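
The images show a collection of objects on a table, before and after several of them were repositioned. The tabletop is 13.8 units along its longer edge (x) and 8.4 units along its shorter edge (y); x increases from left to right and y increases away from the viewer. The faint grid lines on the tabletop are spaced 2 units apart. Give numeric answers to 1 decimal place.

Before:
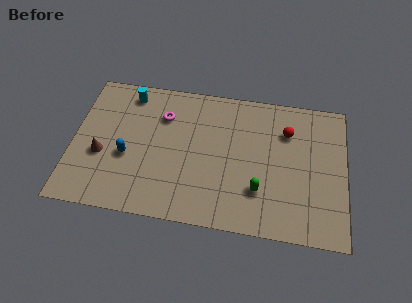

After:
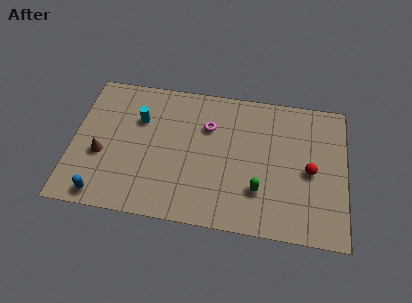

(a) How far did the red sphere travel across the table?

2.5

The red sphere was near (10.8, 6.1) before and (12.0, 3.9) after, so it travelled √(1.2² + 2.2²) ≈ 2.5 units.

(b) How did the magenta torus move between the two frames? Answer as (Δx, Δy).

(2.3, -0.3)

The magenta torus started near (4.5, 6.1) and ended near (6.8, 5.8).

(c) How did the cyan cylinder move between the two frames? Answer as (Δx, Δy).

(0.6, -1.5)

The cyan cylinder was at about (2.7, 7.2) and moved to about (3.3, 5.7).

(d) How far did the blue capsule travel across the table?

2.7

The blue capsule moved from about (2.8, 3.4) to (1.7, 0.9), a distance of √(1.1² + 2.5²) ≈ 2.7.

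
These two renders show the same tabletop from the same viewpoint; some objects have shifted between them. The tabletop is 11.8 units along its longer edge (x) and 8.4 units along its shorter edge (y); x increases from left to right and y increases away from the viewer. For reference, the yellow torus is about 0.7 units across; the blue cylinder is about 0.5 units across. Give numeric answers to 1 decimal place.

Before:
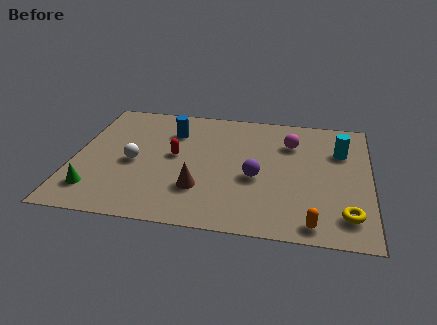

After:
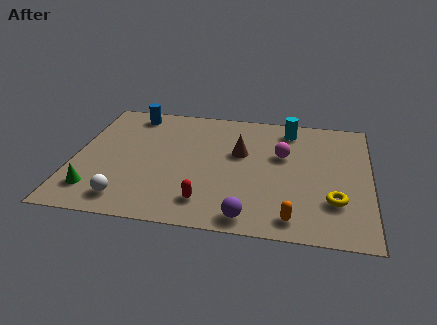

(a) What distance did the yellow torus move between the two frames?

0.9

The yellow torus moved from about (10.9, 1.6) to (10.4, 2.4), a distance of √(0.5² + 0.8²) ≈ 0.9.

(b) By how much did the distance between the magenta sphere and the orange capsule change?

-1.2

Before: roughly 5.3 units apart; after: 4.1. That's 1.2 units closer together.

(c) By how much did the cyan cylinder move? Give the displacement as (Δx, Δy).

(-2.1, 1.3)

The cyan cylinder started near (10.6, 5.8) and ended near (8.5, 7.1).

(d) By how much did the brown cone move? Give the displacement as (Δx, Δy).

(1.5, 2.7)

The brown cone was at about (5.1, 2.4) and moved to about (6.6, 5.1).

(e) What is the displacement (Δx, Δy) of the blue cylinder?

(-1.7, 1.1)

The blue cylinder was at about (3.8, 6.2) and moved to about (2.1, 7.3).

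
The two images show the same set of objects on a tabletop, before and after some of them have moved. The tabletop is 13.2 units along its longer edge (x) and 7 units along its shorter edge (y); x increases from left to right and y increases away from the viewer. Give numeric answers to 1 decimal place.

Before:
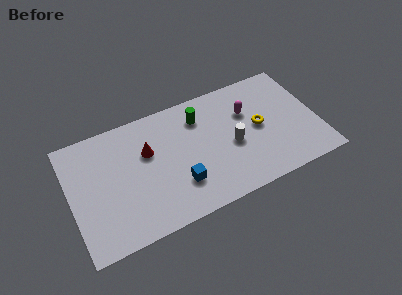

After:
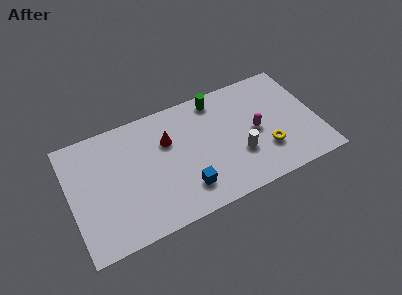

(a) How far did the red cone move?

1.1

The red cone moved from about (4.2, 4.5) to (5.3, 4.7), a distance of √(1.1² + 0.2²) ≈ 1.1.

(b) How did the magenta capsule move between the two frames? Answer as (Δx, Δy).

(0.3, -1.3)

The magenta capsule started near (9.6, 4.7) and ended near (9.9, 3.4).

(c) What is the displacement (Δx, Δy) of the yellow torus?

(0.2, -1.5)

The yellow torus started near (10.1, 3.6) and ended near (10.3, 2.1).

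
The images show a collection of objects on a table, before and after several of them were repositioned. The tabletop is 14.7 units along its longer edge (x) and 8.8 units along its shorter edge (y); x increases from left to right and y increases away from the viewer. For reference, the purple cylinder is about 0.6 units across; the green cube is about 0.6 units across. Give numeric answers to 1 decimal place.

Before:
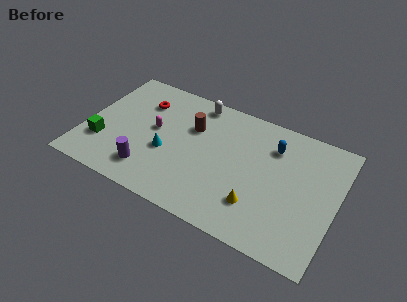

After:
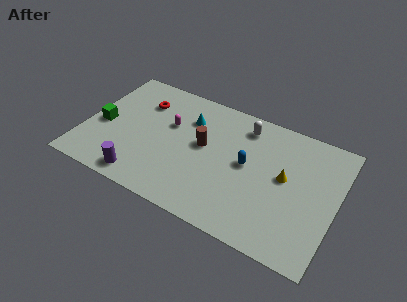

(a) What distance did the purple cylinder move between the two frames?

0.8

The purple cylinder was near (4.1, 1.8) before and (3.8, 1.1) after, so it travelled √(0.3² + 0.7²) ≈ 0.8 units.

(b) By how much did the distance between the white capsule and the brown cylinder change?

+1.3

They were about 1.9 units apart before and 3.2 after — 1.3 units further apart.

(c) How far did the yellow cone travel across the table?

2.8

From (10.4, 2.3) to (11.7, 4.8), the yellow cone covered √(1.3² + 2.5²) ≈ 2.8 units.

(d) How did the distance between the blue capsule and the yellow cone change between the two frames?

-2.1

The distance was about 4.3 in the first image and 2.2 in the second, so they moved 2.1 units closer together.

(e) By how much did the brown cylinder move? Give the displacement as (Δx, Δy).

(0.8, -1.0)

The brown cylinder was at about (6.1, 5.9) and moved to about (6.9, 4.9).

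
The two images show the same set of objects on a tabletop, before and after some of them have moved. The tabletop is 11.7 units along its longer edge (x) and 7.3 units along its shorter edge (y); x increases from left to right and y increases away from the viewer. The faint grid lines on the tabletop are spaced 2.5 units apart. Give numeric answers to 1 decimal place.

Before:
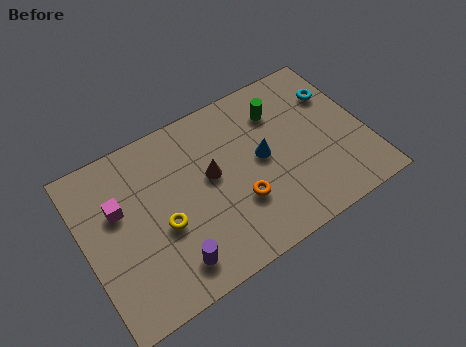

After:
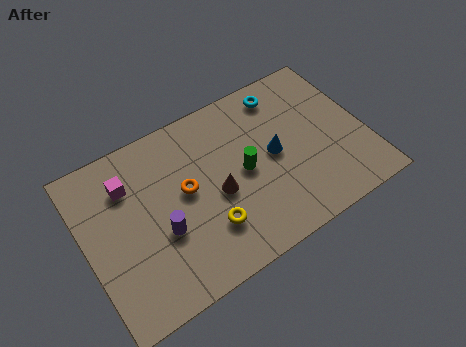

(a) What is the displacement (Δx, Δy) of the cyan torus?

(-2.1, 1.0)

From the two frames, the cyan torus sits at roughly (10.8, 5.2) before and (8.7, 6.2) after.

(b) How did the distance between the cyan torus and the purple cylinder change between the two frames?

-1.9

They were about 8.5 units apart before and 6.6 after — 1.9 units closer together.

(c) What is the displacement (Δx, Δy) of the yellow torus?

(1.7, -1.0)

From the two frames, the yellow torus sits at roughly (3.1, 3.0) before and (4.8, 2.0) after.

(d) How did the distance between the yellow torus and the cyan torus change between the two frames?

-2.3

The distance was about 8.0 in the first image and 5.7 in the second, so they moved 2.3 units closer together.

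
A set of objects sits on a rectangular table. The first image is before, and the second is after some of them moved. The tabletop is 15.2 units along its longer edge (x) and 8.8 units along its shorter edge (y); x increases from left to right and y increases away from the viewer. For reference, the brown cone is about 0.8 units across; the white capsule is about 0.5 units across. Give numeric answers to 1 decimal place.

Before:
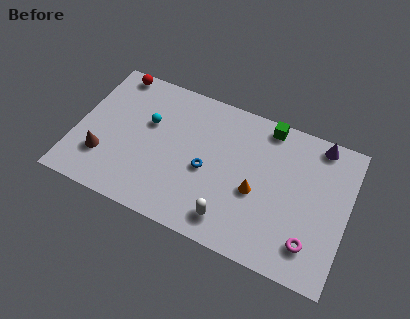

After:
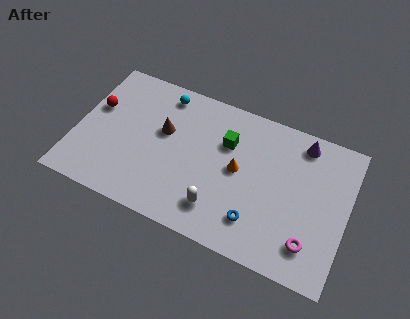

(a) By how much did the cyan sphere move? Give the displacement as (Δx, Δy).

(0.6, 2.1)

From the two frames, the cyan sphere sits at roughly (3.9, 5.5) before and (4.5, 7.6) after.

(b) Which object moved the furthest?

the brown cone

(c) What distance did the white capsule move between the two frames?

0.8

The white capsule was near (9.0, 1.5) before and (8.3, 1.9) after, so it travelled √(0.7² + 0.4²) ≈ 0.8 units.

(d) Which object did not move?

the magenta torus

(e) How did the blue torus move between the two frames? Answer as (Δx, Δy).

(3.0, -1.9)

The blue torus started near (7.4, 3.9) and ended near (10.4, 2.0).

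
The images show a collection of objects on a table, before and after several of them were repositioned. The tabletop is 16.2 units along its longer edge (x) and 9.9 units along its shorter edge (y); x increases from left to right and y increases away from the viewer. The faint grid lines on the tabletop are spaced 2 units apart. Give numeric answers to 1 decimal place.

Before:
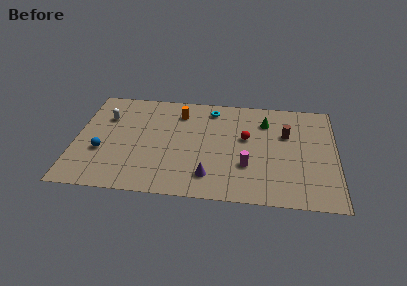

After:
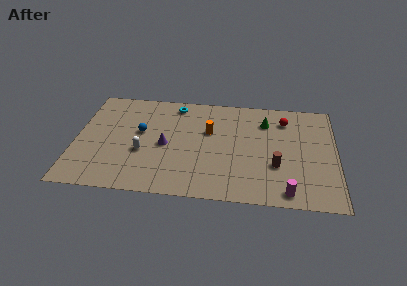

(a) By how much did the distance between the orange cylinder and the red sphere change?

+0.3

They were about 4.7 units apart before and 5.0 after — 0.3 units further apart.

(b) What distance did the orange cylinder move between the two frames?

2.5

From (6.4, 7.8) to (8.3, 6.2), the orange cylinder covered √(1.9² + 1.6²) ≈ 2.5 units.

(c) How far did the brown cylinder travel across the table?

3.1

From (13.1, 6.4) to (12.5, 3.4), the brown cylinder covered √(0.6² + 3.0²) ≈ 3.1 units.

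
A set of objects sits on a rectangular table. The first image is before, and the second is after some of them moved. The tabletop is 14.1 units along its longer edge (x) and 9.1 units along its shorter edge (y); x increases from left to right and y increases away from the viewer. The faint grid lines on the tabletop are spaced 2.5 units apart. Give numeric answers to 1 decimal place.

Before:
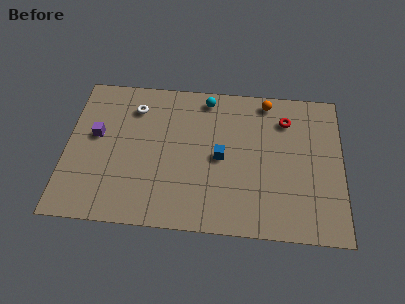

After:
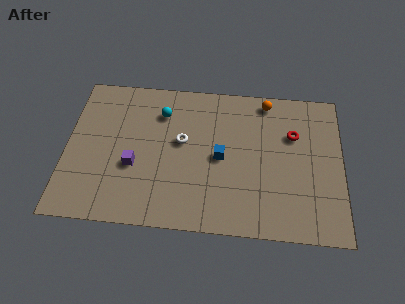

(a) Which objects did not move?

the blue cube and the orange sphere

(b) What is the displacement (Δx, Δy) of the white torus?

(2.5, -1.9)

The white torus started near (3.4, 7.1) and ended near (5.9, 5.2).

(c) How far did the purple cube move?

2.6

The purple cube was near (1.5, 5.2) before and (3.5, 3.5) after, so it travelled √(2.0² + 1.7²) ≈ 2.6 units.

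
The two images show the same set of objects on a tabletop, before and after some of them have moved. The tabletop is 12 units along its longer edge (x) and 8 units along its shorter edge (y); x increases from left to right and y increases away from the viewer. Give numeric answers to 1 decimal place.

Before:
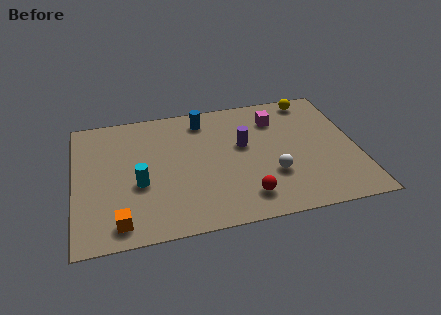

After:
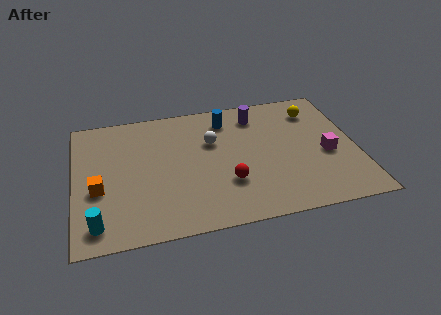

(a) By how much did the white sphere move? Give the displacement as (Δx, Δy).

(-2.4, 2.6)

The white sphere was at about (8.3, 2.6) and moved to about (5.9, 5.2).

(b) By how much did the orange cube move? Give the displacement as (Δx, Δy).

(-0.8, 2.1)

The orange cube was at about (1.8, 1.1) and moved to about (1.0, 3.2).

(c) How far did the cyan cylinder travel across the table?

2.7

From (2.7, 3.2) to (0.9, 1.2), the cyan cylinder covered √(1.8² + 2.0²) ≈ 2.7 units.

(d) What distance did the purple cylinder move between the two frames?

1.9

The purple cylinder moved from about (7.2, 4.7) to (7.9, 6.5), a distance of √(0.7² + 1.8²) ≈ 1.9.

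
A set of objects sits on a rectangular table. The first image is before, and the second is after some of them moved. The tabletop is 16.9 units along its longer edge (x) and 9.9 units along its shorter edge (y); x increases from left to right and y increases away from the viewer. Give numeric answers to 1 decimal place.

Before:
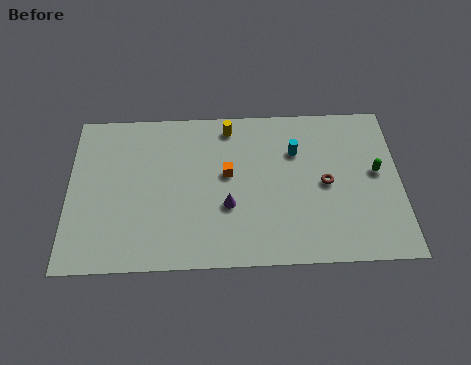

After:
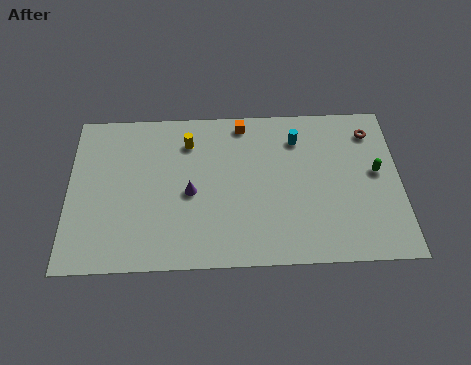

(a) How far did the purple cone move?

2.1

The purple cone moved from about (8.1, 3.6) to (6.2, 4.5), a distance of √(1.9² + 0.9²) ≈ 2.1.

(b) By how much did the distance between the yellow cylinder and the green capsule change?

+1.7

Before: roughly 8.2 units apart; after: 9.9. That's 1.7 units further apart.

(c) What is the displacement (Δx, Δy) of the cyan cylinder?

(0.1, 0.8)

From the two frames, the cyan cylinder sits at roughly (11.6, 6.9) before and (11.7, 7.7) after.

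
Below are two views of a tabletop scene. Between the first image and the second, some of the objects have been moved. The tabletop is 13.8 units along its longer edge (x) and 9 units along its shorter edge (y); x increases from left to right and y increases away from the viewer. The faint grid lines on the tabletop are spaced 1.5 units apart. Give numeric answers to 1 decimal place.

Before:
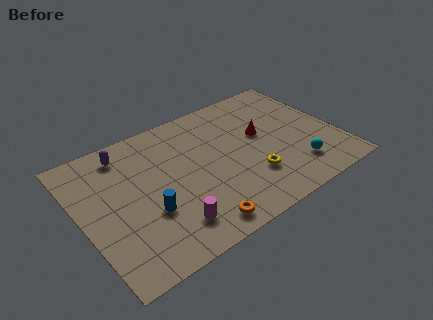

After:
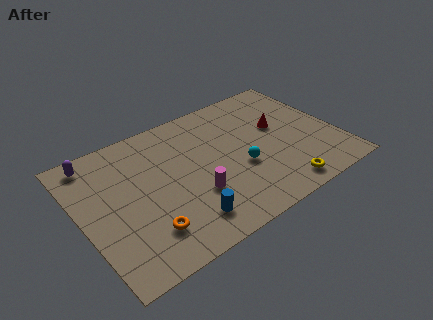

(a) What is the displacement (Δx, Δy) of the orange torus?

(-2.5, 1.0)

The orange torus started near (5.5, 1.1) and ended near (3.0, 2.1).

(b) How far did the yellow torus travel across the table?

2.0

The yellow torus moved from about (8.8, 2.6) to (10.1, 1.1), a distance of √(1.3² + 1.5²) ≈ 2.0.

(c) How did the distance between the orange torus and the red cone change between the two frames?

+2.5

They were about 6.0 units apart before and 8.5 after — 2.5 units further apart.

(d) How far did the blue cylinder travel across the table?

2.3

The blue cylinder was near (3.3, 3.2) before and (5.0, 1.7) after, so it travelled √(1.7² + 1.5²) ≈ 2.3 units.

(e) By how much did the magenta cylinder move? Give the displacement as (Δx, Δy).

(1.6, 1.2)

From the two frames, the magenta cylinder sits at roughly (4.2, 1.8) before and (5.8, 3.0) after.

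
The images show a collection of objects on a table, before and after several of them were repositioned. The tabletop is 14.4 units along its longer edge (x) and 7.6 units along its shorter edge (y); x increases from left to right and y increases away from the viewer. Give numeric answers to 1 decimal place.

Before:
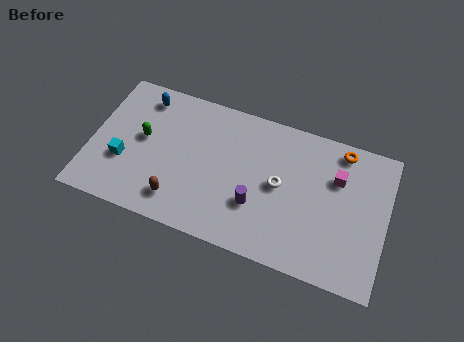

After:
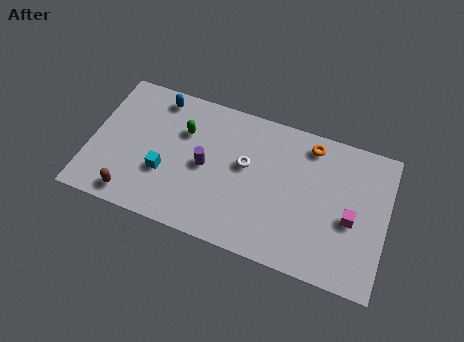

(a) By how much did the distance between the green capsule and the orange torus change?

-3.6

They were about 9.8 units apart before and 6.2 after — 3.6 units closer together.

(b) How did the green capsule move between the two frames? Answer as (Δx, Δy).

(1.9, 1.0)

From the two frames, the green capsule sits at roughly (2.5, 4.2) before and (4.4, 5.2) after.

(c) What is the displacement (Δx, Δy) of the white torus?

(-1.7, 0.5)

The white torus was at about (9.2, 3.9) and moved to about (7.5, 4.4).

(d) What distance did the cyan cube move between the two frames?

2.0

The cyan cube was near (1.7, 2.7) before and (3.7, 2.7) after, so it travelled √(2.0² + 0.0²) ≈ 2.0 units.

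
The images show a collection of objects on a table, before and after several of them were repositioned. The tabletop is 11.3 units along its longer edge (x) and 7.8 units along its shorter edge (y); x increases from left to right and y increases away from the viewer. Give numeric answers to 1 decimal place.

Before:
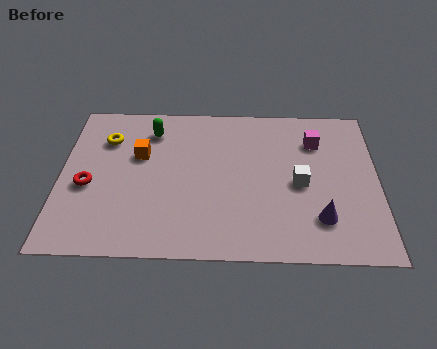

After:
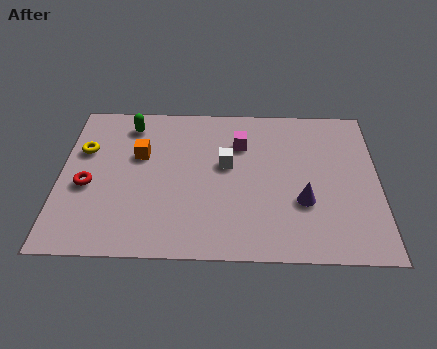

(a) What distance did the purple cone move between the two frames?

1.0

The purple cone moved from about (9.2, 1.9) to (8.6, 2.7), a distance of √(0.6² + 0.8²) ≈ 1.0.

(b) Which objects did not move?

the orange cube and the red torus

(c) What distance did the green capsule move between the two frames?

0.9

The green capsule was near (3.2, 6.2) before and (2.4, 6.5) after, so it travelled √(0.8² + 0.3²) ≈ 0.9 units.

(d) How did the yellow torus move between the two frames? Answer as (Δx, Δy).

(-0.8, -0.6)

The yellow torus was at about (1.6, 5.7) and moved to about (0.8, 5.1).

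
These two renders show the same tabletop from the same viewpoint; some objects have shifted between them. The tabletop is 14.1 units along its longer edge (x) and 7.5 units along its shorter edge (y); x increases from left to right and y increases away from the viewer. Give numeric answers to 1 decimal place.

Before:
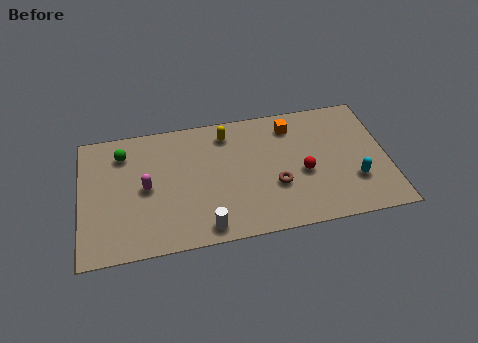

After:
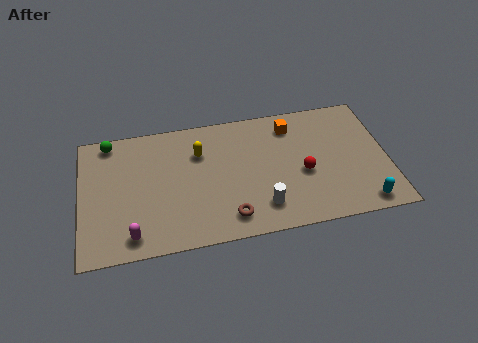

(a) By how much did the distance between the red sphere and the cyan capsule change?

+1.0

Before: roughly 2.5 units apart; after: 3.5. That's 1.0 units further apart.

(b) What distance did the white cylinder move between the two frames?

2.7

The white cylinder moved from about (5.6, 0.9) to (8.2, 1.6), a distance of √(2.6² + 0.7²) ≈ 2.7.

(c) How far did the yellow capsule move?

1.6

The yellow capsule was near (6.8, 6.2) before and (5.5, 5.3) after, so it travelled √(1.3² + 0.9²) ≈ 1.6 units.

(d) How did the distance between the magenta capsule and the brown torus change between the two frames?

-1.6

The distance was about 6.0 in the first image and 4.4 in the second, so they moved 1.6 units closer together.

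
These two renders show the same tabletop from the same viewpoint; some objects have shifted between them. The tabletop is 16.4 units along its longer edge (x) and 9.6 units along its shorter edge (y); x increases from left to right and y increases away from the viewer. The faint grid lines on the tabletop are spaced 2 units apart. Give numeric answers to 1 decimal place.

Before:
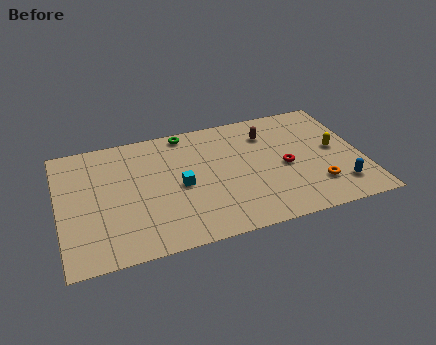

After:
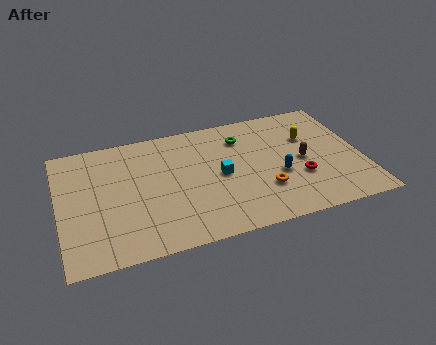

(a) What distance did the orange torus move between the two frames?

2.8

The orange torus was near (13.7, 2.4) before and (10.9, 2.9) after, so it travelled √(2.8² + 0.5²) ≈ 2.8 units.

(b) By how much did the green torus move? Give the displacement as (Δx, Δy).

(3.0, -1.3)

From the two frames, the green torus sits at roughly (7.1, 8.7) before and (10.1, 7.4) after.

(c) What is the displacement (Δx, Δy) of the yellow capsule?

(-1.3, 1.4)

The yellow capsule was at about (15.0, 5.0) and moved to about (13.7, 6.4).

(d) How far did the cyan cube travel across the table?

2.2

From (6.5, 4.5) to (8.7, 4.7), the cyan cube covered √(2.2² + 0.2²) ≈ 2.2 units.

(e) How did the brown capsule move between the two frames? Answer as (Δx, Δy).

(1.7, -2.7)

From the two frames, the brown capsule sits at roughly (11.5, 7.3) before and (13.2, 4.6) after.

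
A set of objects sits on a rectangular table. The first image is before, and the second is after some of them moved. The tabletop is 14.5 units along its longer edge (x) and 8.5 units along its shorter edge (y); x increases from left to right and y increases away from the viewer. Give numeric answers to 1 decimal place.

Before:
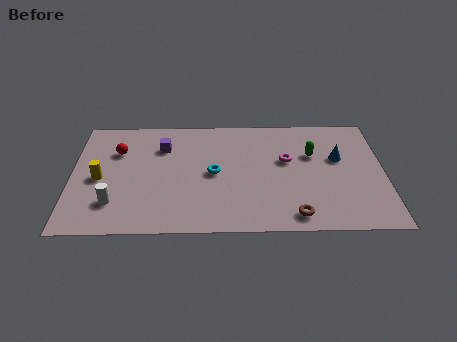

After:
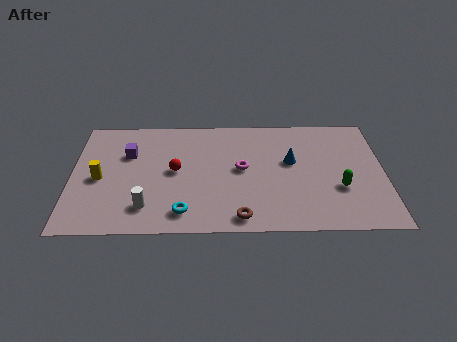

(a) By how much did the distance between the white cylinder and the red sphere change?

-0.9

They were about 3.8 units apart before and 2.9 after — 0.9 units closer together.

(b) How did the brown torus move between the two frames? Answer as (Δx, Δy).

(-2.5, -0.1)

From the two frames, the brown torus sits at roughly (10.3, 1.1) before and (7.8, 1.0) after.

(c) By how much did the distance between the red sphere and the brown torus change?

-5.0

The distance was about 9.5 in the first image and 4.5 in the second, so they moved 5.0 units closer together.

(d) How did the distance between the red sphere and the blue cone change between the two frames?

-4.9

The distance was about 10.3 in the first image and 5.4 in the second, so they moved 4.9 units closer together.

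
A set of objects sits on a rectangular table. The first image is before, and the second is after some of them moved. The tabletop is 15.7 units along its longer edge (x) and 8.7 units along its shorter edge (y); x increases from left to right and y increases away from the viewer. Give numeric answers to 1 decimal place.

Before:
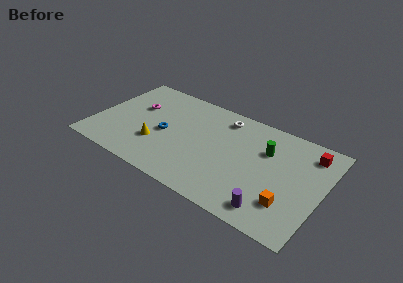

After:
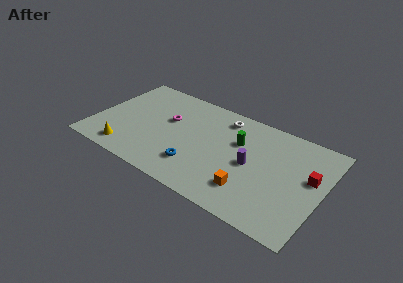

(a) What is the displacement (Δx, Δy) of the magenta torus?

(2.3, -0.2)

From the two frames, the magenta torus sits at roughly (2.6, 5.5) before and (4.9, 5.3) after.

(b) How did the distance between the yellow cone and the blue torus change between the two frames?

+3.5

They were about 1.3 units apart before and 4.8 after — 3.5 units further apart.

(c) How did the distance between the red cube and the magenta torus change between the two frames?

-2.1

The distance was about 12.0 in the first image and 9.9 in the second, so they moved 2.1 units closer together.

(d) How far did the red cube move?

2.0

The red cube was near (14.5, 7.1) before and (14.8, 5.1) after, so it travelled √(0.3² + 2.0²) ≈ 2.0 units.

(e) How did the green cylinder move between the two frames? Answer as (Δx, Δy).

(-1.9, -0.2)

The green cylinder started near (11.7, 5.9) and ended near (9.8, 5.7).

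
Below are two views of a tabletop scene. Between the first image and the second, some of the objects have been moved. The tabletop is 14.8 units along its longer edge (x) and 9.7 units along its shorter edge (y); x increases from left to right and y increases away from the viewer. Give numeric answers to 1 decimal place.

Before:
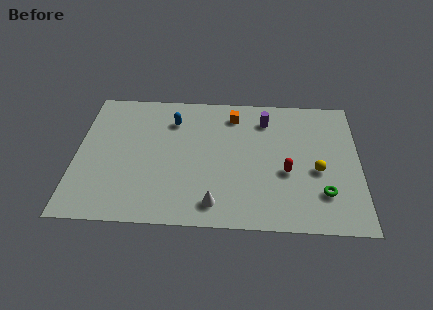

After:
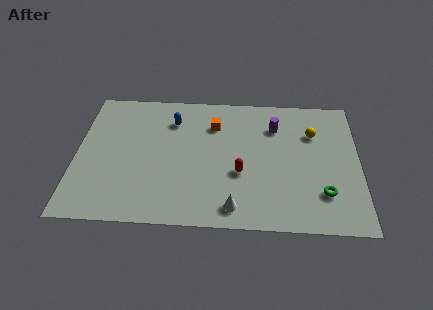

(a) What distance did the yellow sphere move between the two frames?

2.7

From (12.6, 4.1) to (12.4, 6.8), the yellow sphere covered √(0.2² + 2.7²) ≈ 2.7 units.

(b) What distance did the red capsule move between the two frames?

2.4

The red capsule was near (11.0, 3.9) before and (8.6, 3.7) after, so it travelled √(2.4² + 0.2²) ≈ 2.4 units.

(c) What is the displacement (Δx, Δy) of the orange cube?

(-1.0, -0.8)

The orange cube was at about (8.2, 8.0) and moved to about (7.2, 7.2).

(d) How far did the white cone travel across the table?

1.0

From (7.3, 1.5) to (8.3, 1.3), the white cone covered √(1.0² + 0.2²) ≈ 1.0 units.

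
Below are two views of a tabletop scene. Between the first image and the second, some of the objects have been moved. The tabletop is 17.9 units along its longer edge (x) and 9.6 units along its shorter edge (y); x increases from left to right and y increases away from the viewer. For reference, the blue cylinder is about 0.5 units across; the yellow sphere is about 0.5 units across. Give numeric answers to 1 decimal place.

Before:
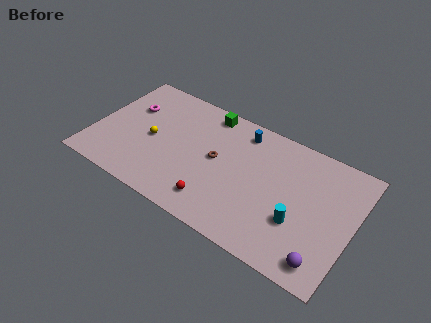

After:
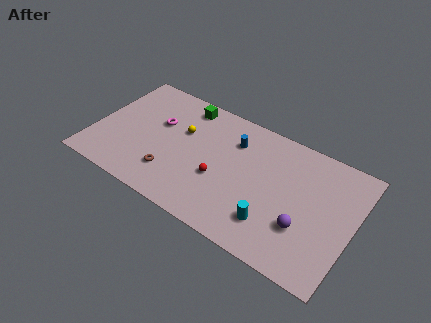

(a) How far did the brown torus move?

3.9

The brown torus moved from about (8.5, 5.1) to (5.7, 2.4), a distance of √(2.8² + 2.7²) ≈ 3.9.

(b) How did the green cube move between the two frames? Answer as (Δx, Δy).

(-1.6, -0.2)

The green cube was at about (7.3, 8.5) and moved to about (5.7, 8.3).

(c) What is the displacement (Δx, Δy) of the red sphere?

(0.0, 1.9)

From the two frames, the red sphere sits at roughly (8.9, 1.8) before and (8.9, 3.7) after.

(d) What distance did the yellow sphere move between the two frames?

2.5

The yellow sphere was near (4.0, 4.5) before and (5.9, 6.1) after, so it travelled √(1.9² + 1.6²) ≈ 2.5 units.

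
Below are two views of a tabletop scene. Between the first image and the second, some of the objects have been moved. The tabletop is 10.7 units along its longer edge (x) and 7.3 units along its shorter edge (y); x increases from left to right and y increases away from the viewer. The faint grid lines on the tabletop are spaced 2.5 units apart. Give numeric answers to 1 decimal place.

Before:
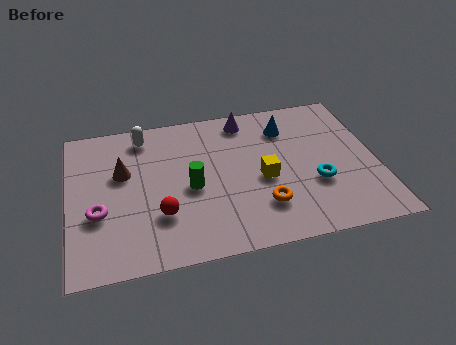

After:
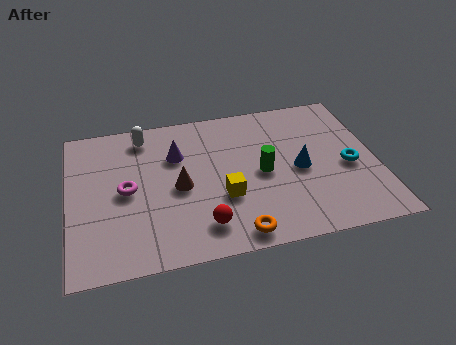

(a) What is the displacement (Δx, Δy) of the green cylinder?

(2.5, 0.2)

The green cylinder started near (4.2, 3.3) and ended near (6.7, 3.5).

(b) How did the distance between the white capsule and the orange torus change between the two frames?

+0.3

They were about 5.8 units apart before and 6.1 after — 0.3 units further apart.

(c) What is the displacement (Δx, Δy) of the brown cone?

(1.9, -1.1)

From the two frames, the brown cone sits at roughly (1.9, 4.5) before and (3.8, 3.4) after.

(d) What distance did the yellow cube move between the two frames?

1.5

The yellow cube was near (6.7, 3.2) before and (5.3, 2.6) after, so it travelled √(1.4² + 0.6²) ≈ 1.5 units.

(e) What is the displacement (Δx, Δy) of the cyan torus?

(1.2, 0.6)

The cyan torus was at about (8.5, 2.6) and moved to about (9.7, 3.2).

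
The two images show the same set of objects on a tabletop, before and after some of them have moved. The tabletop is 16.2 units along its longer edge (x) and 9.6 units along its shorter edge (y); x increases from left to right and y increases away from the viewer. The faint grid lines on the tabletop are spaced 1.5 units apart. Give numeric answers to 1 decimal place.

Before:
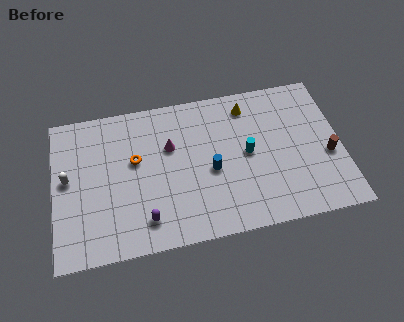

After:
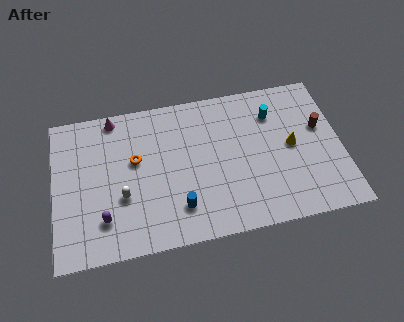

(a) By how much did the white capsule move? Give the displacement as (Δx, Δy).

(3.0, -1.7)

The white capsule started near (0.8, 5.2) and ended near (3.8, 3.5).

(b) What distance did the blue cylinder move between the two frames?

2.8

The blue cylinder was near (8.8, 4.2) before and (6.9, 2.2) after, so it travelled √(1.9² + 2.0²) ≈ 2.8 units.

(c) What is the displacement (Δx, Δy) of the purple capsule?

(-2.3, 0.5)

From the two frames, the purple capsule sits at roughly (5.0, 1.8) before and (2.7, 2.3) after.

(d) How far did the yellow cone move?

3.9

From (11.1, 8.0) to (13.4, 4.9), the yellow cone covered √(2.3² + 3.1²) ≈ 3.9 units.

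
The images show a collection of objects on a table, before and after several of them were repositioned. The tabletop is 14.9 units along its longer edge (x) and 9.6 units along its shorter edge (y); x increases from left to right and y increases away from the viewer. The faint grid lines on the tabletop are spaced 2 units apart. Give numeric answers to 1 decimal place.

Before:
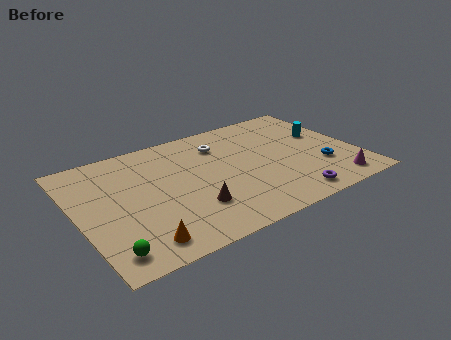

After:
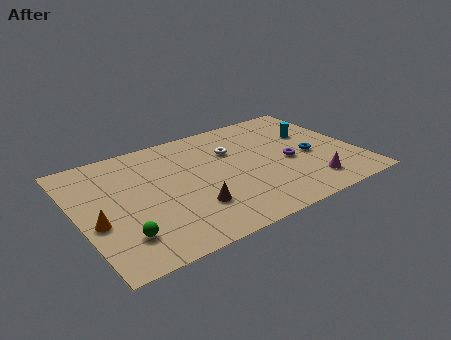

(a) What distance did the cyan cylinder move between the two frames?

0.7

The cyan cylinder was near (13.5, 5.8) before and (12.9, 6.2) after, so it travelled √(0.6² + 0.4²) ≈ 0.7 units.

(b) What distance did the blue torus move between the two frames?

1.3

From (12.8, 3.0) to (12.4, 4.2), the blue torus covered √(0.4² + 1.2²) ≈ 1.3 units.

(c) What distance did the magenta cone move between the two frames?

1.4

The magenta cone was near (13.2, 1.3) before and (11.9, 1.8) after, so it travelled √(1.3² + 0.5²) ≈ 1.4 units.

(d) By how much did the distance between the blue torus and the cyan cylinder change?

-0.8

Before: roughly 2.9 units apart; after: 2.1. That's 0.8 units closer together.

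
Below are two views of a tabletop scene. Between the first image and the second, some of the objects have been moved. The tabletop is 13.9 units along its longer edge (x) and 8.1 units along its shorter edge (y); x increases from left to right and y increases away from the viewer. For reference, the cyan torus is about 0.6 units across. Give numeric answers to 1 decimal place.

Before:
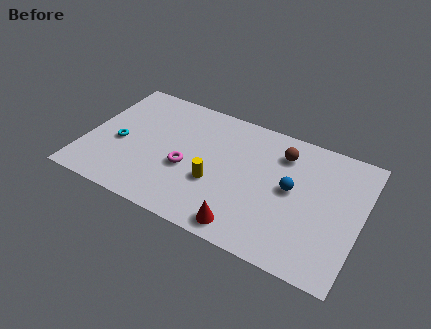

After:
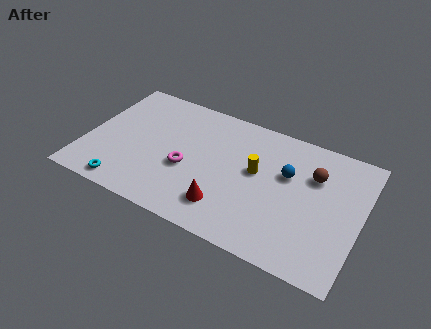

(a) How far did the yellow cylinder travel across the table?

2.5

The yellow cylinder was near (6.7, 3.0) before and (8.6, 4.6) after, so it travelled √(1.9² + 1.6²) ≈ 2.5 units.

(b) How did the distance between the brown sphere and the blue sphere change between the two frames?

-0.7

Before: roughly 2.1 units apart; after: 1.4. That's 0.7 units closer together.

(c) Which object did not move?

the magenta torus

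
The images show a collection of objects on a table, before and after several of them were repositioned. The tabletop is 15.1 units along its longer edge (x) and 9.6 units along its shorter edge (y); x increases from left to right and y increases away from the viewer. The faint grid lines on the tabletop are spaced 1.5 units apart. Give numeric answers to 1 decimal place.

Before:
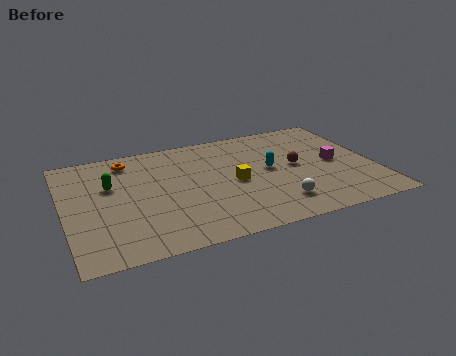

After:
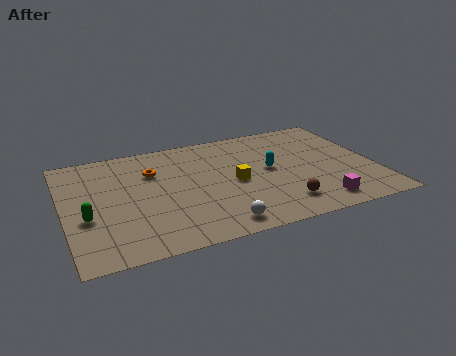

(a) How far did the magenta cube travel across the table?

3.5

The magenta cube moved from about (13.2, 4.7) to (11.9, 1.4), a distance of √(1.3² + 3.3²) ≈ 3.5.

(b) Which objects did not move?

the cyan capsule and the yellow cube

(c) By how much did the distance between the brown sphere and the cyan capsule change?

+1.9

They were about 1.3 units apart before and 3.2 after — 1.9 units further apart.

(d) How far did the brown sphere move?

3.3

From (11.3, 5.0) to (10.2, 1.9), the brown sphere covered √(1.1² + 3.1²) ≈ 3.3 units.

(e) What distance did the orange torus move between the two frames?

1.8

From (3.3, 8.1) to (4.4, 6.7), the orange torus covered √(1.1² + 1.4²) ≈ 1.8 units.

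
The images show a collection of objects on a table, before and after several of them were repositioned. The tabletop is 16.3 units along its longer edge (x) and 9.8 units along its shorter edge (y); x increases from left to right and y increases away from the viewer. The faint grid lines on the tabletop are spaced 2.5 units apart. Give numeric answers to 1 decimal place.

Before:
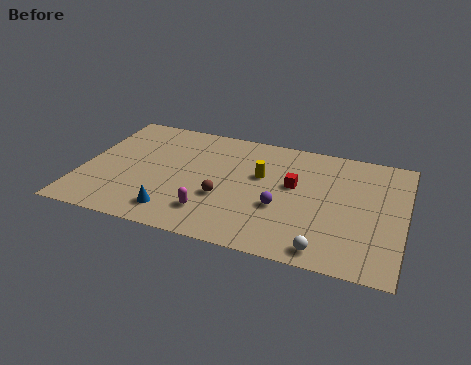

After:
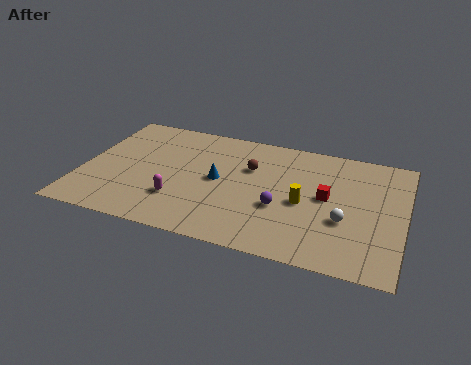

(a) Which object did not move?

the purple sphere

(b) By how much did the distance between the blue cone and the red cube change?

-1.5

Before: roughly 7.0 units apart; after: 5.5. That's 1.5 units closer together.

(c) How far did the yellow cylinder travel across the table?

2.8

From (9.0, 6.0) to (11.3, 4.4), the yellow cylinder covered √(2.3² + 1.6²) ≈ 2.8 units.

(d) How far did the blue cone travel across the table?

3.8

The blue cone moved from about (5.0, 1.7) to (6.9, 5.0), a distance of √(1.9² + 3.3²) ≈ 3.8.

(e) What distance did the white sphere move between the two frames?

2.6

The white sphere was near (12.6, 1.1) before and (13.4, 3.6) after, so it travelled √(0.8² + 2.5²) ≈ 2.6 units.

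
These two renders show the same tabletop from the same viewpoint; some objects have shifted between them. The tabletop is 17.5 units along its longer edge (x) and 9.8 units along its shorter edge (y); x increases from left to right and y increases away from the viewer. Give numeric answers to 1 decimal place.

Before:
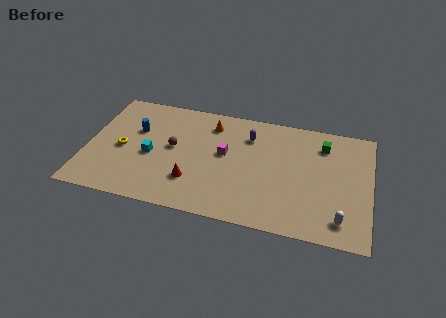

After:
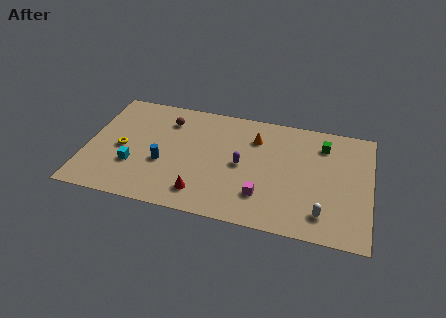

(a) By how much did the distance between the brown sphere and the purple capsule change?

+0.5

Before: roughly 5.1 units apart; after: 5.6. That's 0.5 units further apart.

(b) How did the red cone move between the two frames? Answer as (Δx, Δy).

(0.6, -0.9)

The red cone was at about (6.7, 2.7) and moved to about (7.3, 1.8).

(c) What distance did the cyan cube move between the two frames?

1.5

From (4.0, 4.3) to (3.0, 3.2), the cyan cube covered √(1.0² + 1.1²) ≈ 1.5 units.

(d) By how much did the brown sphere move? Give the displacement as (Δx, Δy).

(-0.5, 2.3)

The brown sphere started near (5.3, 5.3) and ended near (4.8, 7.6).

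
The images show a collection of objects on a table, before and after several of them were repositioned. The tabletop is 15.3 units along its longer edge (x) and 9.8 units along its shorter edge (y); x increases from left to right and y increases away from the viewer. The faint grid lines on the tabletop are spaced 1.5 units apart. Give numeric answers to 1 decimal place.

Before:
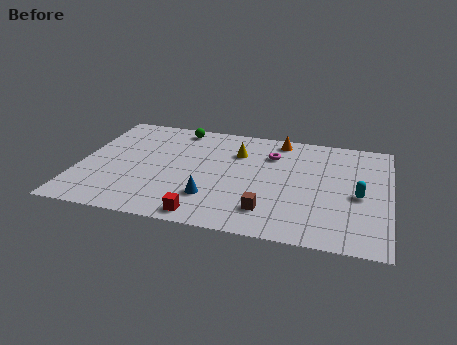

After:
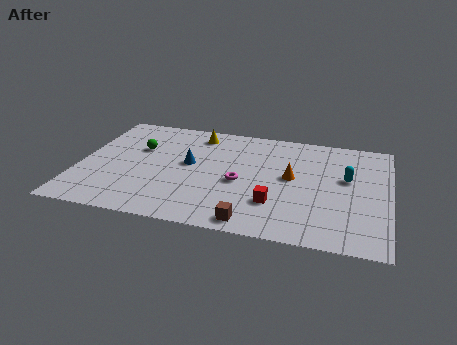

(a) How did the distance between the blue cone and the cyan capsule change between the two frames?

+0.5

The distance was about 7.3 in the first image and 7.8 in the second, so they moved 0.5 units further apart.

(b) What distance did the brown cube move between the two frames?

1.3

The brown cube was near (9.5, 2.1) before and (8.8, 1.0) after, so it travelled √(0.7² + 1.1²) ≈ 1.3 units.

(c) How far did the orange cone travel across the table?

3.5

The orange cone moved from about (9.7, 8.7) to (10.5, 5.3), a distance of √(0.8² + 3.4²) ≈ 3.5.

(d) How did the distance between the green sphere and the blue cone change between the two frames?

-3.7

The distance was about 6.5 in the first image and 2.8 in the second, so they moved 3.7 units closer together.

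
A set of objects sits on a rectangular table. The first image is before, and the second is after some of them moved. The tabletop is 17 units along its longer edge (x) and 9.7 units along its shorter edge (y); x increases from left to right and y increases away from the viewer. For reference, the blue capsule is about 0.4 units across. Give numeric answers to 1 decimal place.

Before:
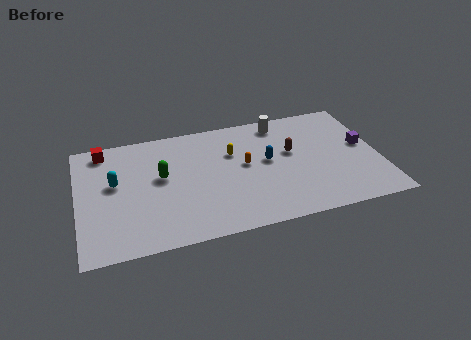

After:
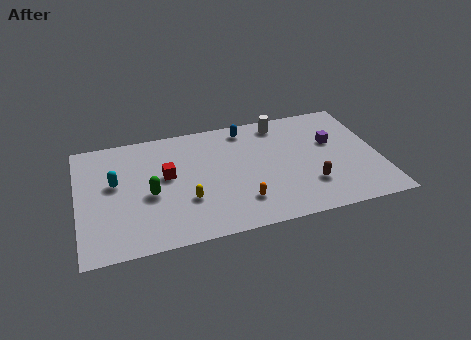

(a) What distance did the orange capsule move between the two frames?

3.0

From (9.4, 5.3) to (9.0, 2.3), the orange capsule covered √(0.4² + 3.0²) ≈ 3.0 units.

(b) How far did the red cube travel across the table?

4.5

From (1.6, 8.5) to (5.0, 5.5), the red cube covered √(3.4² + 3.0²) ≈ 4.5 units.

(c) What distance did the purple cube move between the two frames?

1.8

The purple cube moved from about (16.2, 5.3) to (14.5, 6.0), a distance of √(1.7² + 0.7²) ≈ 1.8.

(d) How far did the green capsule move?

1.5

From (4.7, 5.5) to (4.0, 4.2), the green capsule covered √(0.7² + 1.3²) ≈ 1.5 units.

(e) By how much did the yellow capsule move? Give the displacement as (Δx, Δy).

(-2.8, -3.3)

From the two frames, the yellow capsule sits at roughly (8.8, 6.5) before and (6.0, 3.2) after.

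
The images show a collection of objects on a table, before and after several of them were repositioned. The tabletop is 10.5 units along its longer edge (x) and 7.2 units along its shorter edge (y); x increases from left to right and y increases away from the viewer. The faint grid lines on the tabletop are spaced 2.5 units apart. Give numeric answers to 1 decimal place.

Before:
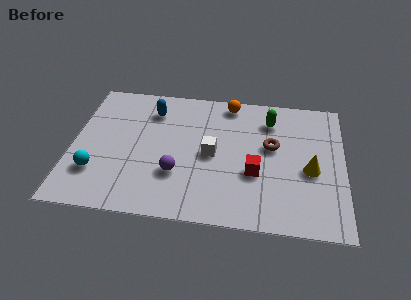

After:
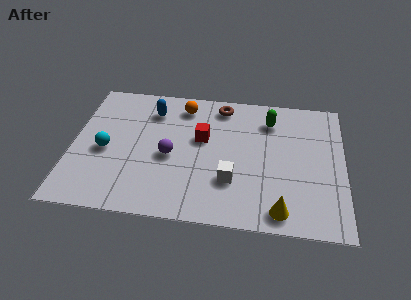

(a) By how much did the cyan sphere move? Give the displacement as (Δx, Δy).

(0.3, 1.2)

The cyan sphere started near (1.0, 2.0) and ended near (1.3, 3.2).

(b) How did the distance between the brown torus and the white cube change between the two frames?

+1.6

Before: roughly 2.4 units apart; after: 4.0. That's 1.6 units further apart.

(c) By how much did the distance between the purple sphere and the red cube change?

-1.4

Before: roughly 3.0 units apart; after: 1.6. That's 1.4 units closer together.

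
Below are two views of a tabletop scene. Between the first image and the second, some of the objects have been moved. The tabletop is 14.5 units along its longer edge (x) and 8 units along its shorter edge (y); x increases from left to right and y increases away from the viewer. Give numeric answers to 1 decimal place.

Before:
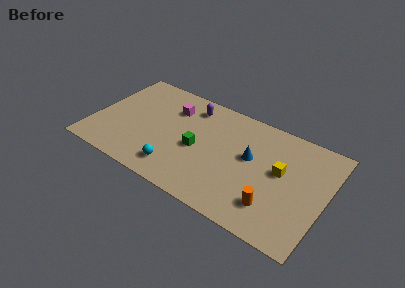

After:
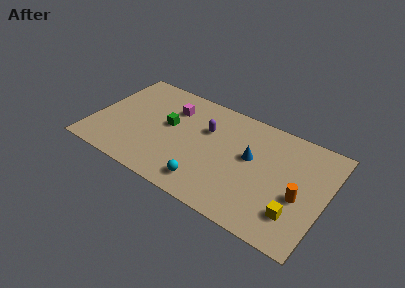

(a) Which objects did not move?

the magenta cube and the blue cone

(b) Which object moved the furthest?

the yellow cube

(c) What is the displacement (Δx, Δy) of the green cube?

(-2.0, 0.9)

From the two frames, the green cube sits at roughly (6.6, 3.6) before and (4.6, 4.5) after.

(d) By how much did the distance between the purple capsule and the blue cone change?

-1.6

They were about 4.6 units apart before and 3.0 after — 1.6 units closer together.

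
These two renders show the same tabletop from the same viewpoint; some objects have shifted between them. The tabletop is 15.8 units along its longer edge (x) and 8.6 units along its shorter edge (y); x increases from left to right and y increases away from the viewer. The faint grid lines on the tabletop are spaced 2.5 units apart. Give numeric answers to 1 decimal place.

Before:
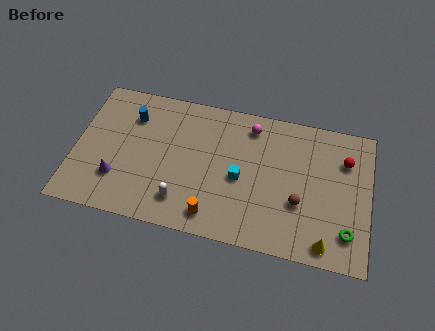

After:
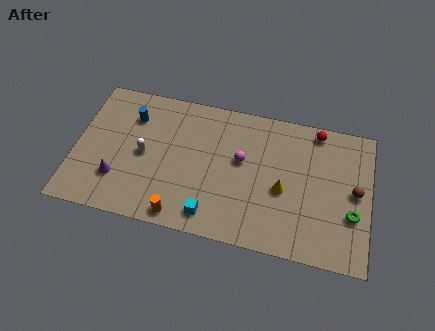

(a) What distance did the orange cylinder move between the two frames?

1.7

From (7.6, 1.3) to (5.9, 0.9), the orange cylinder covered √(1.7² + 0.4²) ≈ 1.7 units.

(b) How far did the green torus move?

1.1

The green torus moved from about (14.7, 1.9) to (14.9, 3.0), a distance of √(0.2² + 1.1²) ≈ 1.1.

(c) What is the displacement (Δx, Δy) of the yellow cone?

(-2.4, 2.7)

The yellow cone was at about (13.6, 1.0) and moved to about (11.2, 3.7).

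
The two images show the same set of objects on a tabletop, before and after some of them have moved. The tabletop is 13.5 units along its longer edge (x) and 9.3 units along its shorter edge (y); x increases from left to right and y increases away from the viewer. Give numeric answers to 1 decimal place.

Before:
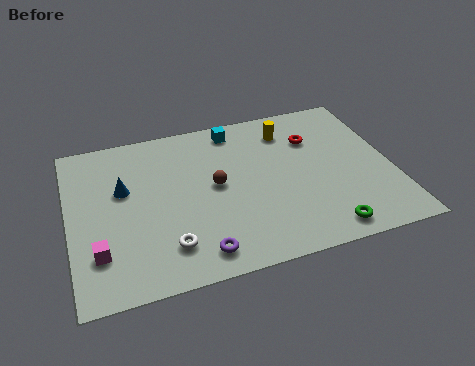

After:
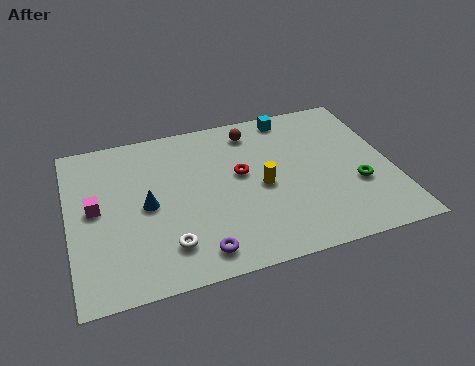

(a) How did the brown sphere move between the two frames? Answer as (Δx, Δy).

(1.8, 2.9)

The brown sphere started near (6.1, 4.9) and ended near (7.9, 7.8).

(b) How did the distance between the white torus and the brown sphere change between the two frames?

+3.4

Before: roughly 3.6 units apart; after: 7.0. That's 3.4 units further apart.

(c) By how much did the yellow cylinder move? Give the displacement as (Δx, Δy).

(-1.4, -3.1)

From the two frames, the yellow cylinder sits at roughly (9.4, 7.4) before and (8.0, 4.3) after.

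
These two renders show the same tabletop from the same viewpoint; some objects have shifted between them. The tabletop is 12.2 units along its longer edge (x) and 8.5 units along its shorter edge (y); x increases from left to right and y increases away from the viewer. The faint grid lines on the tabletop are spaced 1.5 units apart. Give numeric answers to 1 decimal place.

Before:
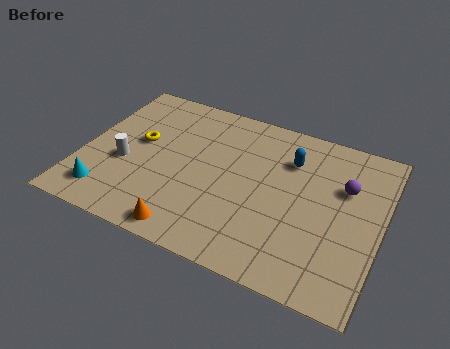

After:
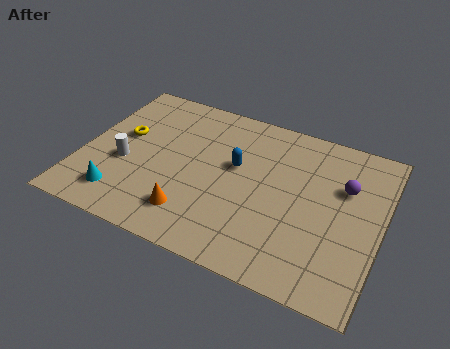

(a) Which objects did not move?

the white cylinder and the purple sphere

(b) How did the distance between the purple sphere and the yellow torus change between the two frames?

+0.7

The distance was about 8.4 in the first image and 9.1 in the second, so they moved 0.7 units further apart.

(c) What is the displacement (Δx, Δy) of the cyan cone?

(0.6, 0.1)

From the two frames, the cyan cone sits at roughly (1.3, 1.5) before and (1.9, 1.6) after.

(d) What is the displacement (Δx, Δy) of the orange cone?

(0.0, 0.9)

From the two frames, the orange cone sits at roughly (4.8, 0.9) before and (4.8, 1.8) after.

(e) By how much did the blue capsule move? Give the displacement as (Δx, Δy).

(-2.1, -1.2)

The blue capsule was at about (8.3, 6.2) and moved to about (6.2, 5.0).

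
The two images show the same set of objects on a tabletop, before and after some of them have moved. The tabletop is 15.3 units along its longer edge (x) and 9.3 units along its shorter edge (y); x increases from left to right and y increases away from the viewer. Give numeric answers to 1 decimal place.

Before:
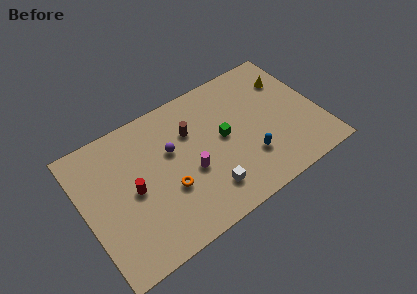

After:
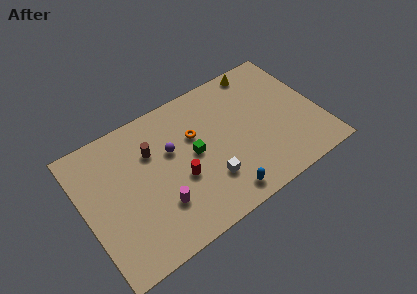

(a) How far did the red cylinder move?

3.0

The red cylinder was near (3.1, 4.5) before and (6.0, 3.7) after, so it travelled √(2.9² + 0.8²) ≈ 3.0 units.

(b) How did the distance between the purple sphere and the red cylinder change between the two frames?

-0.9

The distance was about 3.0 in the first image and 2.1 in the second, so they moved 0.9 units closer together.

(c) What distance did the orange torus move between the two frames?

3.4

The orange torus moved from about (5.2, 3.4) to (7.4, 6.0), a distance of √(2.2² + 2.6²) ≈ 3.4.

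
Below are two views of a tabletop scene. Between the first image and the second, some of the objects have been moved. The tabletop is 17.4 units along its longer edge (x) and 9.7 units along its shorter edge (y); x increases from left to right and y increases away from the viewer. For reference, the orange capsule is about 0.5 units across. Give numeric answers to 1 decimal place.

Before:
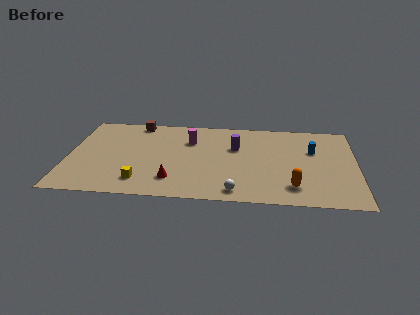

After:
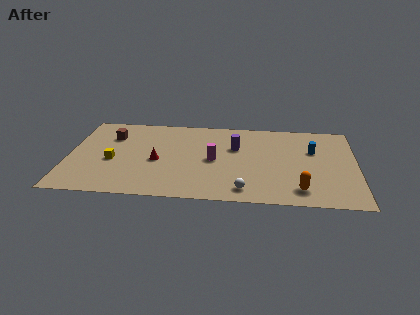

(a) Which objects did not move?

the purple cylinder and the blue cylinder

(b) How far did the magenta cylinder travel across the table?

2.7

The magenta cylinder moved from about (7.3, 6.9) to (8.8, 4.7), a distance of √(1.5² + 2.2²) ≈ 2.7.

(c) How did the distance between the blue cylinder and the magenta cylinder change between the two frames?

-1.3

They were about 7.5 units apart before and 6.2 after — 1.3 units closer together.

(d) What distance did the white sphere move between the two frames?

0.5

The white sphere was near (10.2, 1.2) before and (10.7, 1.4) after, so it travelled √(0.5² + 0.2²) ≈ 0.5 units.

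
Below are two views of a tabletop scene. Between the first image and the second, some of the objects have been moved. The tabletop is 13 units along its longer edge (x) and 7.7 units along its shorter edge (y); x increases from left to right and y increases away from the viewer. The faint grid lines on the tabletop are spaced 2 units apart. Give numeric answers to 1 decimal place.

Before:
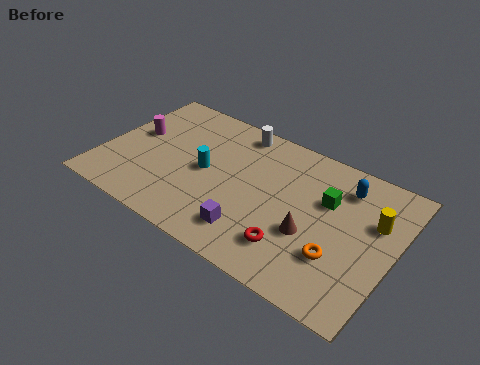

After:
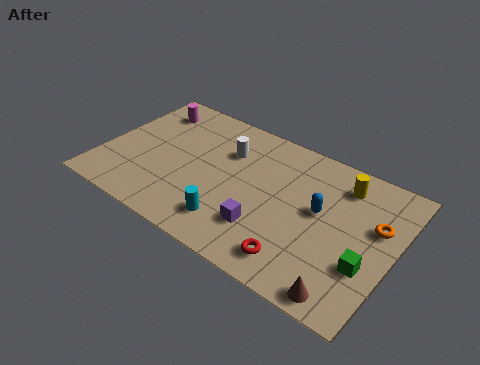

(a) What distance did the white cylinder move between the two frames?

1.4

From (5.5, 6.8) to (5.3, 5.4), the white cylinder covered √(0.2² + 1.4²) ≈ 1.4 units.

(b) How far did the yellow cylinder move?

2.0

The yellow cylinder was near (12.0, 5.0) before and (10.4, 6.2) after, so it travelled √(1.6² + 1.2²) ≈ 2.0 units.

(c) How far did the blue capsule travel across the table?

2.0

The blue capsule moved from about (10.5, 6.1) to (9.7, 4.3), a distance of √(0.8² + 1.8²) ≈ 2.0.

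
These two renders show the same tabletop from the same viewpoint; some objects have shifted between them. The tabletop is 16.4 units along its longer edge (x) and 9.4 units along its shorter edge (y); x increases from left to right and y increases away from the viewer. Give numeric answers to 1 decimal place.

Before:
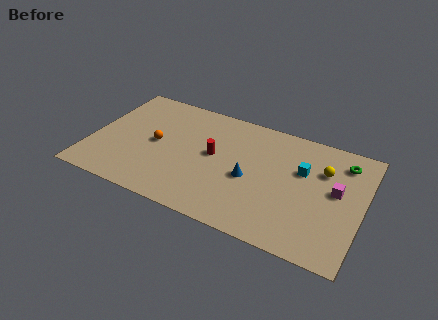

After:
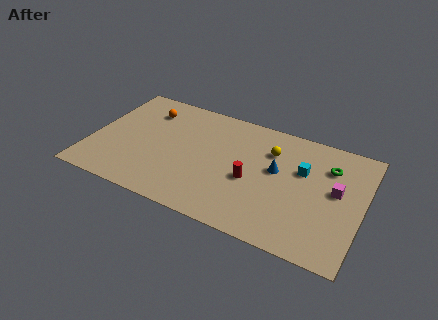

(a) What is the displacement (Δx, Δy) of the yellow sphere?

(-3.2, 0.3)

From the two frames, the yellow sphere sits at roughly (13.9, 6.5) before and (10.7, 6.8) after.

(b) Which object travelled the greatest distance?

the yellow sphere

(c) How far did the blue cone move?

2.0

From (9.7, 4.1) to (11.2, 5.4), the blue cone covered √(1.5² + 1.3²) ≈ 2.0 units.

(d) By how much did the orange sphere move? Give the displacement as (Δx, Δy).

(-0.9, 2.6)

The orange sphere was at about (3.9, 4.7) and moved to about (3.0, 7.3).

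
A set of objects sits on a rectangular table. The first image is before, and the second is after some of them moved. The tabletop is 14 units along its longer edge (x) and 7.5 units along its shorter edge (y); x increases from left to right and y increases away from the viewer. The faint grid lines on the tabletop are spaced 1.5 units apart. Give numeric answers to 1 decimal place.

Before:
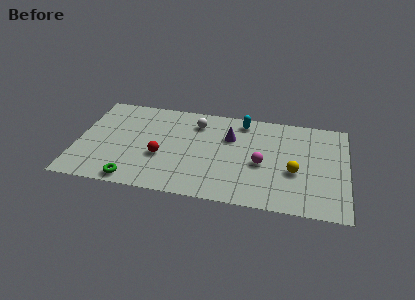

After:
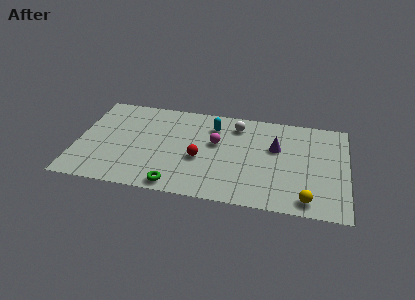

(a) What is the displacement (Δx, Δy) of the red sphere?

(2.0, 0.2)

From the two frames, the red sphere sits at roughly (4.4, 2.9) before and (6.4, 3.1) after.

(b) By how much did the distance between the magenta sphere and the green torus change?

-2.8

The distance was about 7.0 in the first image and 4.2 in the second, so they moved 2.8 units closer together.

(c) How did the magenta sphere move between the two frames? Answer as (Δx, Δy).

(-2.4, 1.2)

The magenta sphere was at about (9.6, 3.3) and moved to about (7.2, 4.5).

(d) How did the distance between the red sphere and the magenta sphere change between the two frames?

-3.6

They were about 5.2 units apart before and 1.6 after — 3.6 units closer together.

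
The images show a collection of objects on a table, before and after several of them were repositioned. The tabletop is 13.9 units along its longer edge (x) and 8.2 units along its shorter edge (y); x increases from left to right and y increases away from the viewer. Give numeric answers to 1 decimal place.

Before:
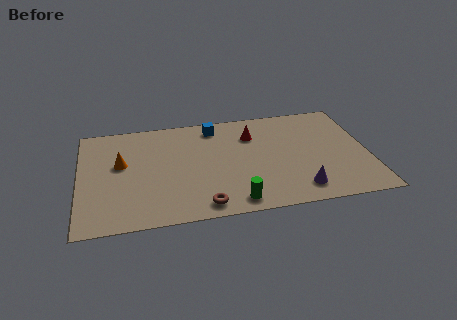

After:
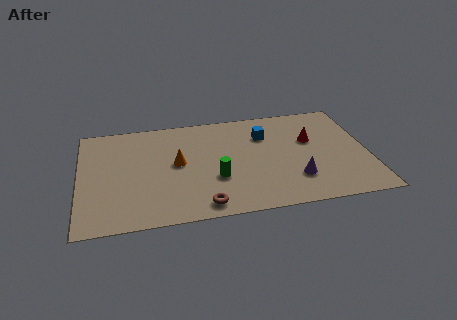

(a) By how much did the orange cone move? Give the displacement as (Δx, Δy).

(2.7, -0.4)

The orange cone was at about (2.0, 4.8) and moved to about (4.7, 4.4).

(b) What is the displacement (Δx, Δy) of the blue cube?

(2.4, -1.1)

The blue cube started near (6.6, 7.0) and ended near (9.0, 5.9).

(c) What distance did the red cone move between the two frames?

2.9

From (8.4, 6.0) to (11.2, 5.1), the red cone covered √(2.8² + 0.9²) ≈ 2.9 units.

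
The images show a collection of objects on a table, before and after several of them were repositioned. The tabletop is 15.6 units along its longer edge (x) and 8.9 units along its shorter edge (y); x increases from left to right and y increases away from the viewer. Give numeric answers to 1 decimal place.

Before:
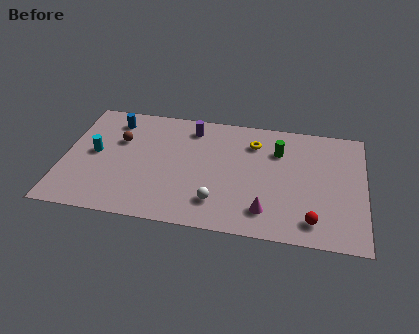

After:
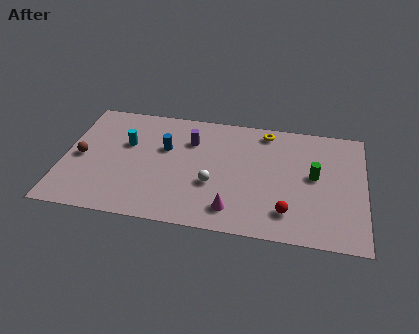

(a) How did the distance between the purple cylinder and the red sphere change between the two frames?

-1.9

The distance was about 8.8 in the first image and 6.9 in the second, so they moved 1.9 units closer together.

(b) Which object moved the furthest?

the blue cylinder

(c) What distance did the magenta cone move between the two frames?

1.7

The magenta cone was near (10.6, 1.8) before and (8.9, 1.6) after, so it travelled √(1.7² + 0.2²) ≈ 1.7 units.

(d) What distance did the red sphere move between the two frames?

1.4

The red sphere was near (13.0, 1.5) before and (11.7, 1.9) after, so it travelled √(1.3² + 0.4²) ≈ 1.4 units.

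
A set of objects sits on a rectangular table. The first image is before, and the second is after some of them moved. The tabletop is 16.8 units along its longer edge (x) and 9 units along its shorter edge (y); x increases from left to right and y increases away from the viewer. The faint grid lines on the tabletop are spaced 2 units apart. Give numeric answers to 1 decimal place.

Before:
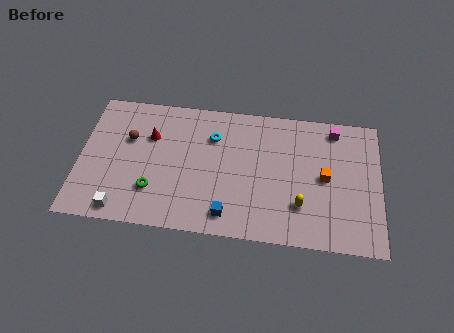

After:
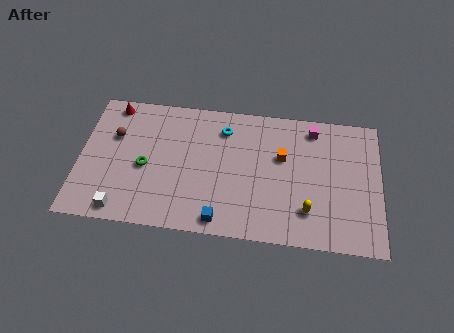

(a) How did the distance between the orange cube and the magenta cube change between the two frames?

-0.6

The distance was about 3.3 in the first image and 2.7 in the second, so they moved 0.6 units closer together.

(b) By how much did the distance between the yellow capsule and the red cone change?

+3.3

They were about 9.2 units apart before and 12.5 after — 3.3 units further apart.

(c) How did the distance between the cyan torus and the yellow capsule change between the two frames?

+0.5

Before: roughly 6.4 units apart; after: 6.9. That's 0.5 units further apart.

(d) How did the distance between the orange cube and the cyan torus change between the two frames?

-3.0

They were about 6.6 units apart before and 3.6 after — 3.0 units closer together.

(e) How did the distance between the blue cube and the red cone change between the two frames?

+2.9

Before: roughly 6.5 units apart; after: 9.4. That's 2.9 units further apart.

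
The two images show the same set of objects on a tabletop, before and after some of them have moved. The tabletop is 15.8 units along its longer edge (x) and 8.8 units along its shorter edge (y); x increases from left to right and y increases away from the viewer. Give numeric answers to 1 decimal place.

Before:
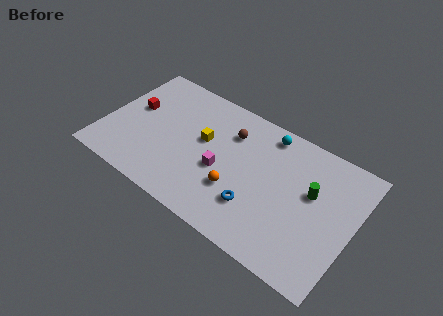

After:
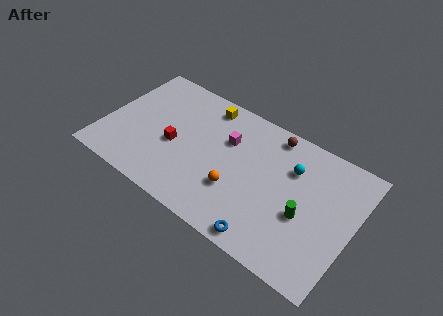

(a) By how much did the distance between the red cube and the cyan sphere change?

-1.1

They were about 8.7 units apart before and 7.6 after — 1.1 units closer together.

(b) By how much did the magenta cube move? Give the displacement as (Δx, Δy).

(0.0, 2.2)

The magenta cube started near (7.6, 3.7) and ended near (7.6, 5.9).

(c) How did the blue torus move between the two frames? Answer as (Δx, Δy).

(1.0, -1.6)

The blue torus started near (10.0, 2.5) and ended near (11.0, 0.9).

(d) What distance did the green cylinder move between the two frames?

1.7

The green cylinder was near (13.1, 5.3) before and (12.9, 3.6) after, so it travelled √(0.2² + 1.7²) ≈ 1.7 units.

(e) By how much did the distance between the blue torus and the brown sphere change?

+2.3

Before: roughly 4.6 units apart; after: 6.9. That's 2.3 units further apart.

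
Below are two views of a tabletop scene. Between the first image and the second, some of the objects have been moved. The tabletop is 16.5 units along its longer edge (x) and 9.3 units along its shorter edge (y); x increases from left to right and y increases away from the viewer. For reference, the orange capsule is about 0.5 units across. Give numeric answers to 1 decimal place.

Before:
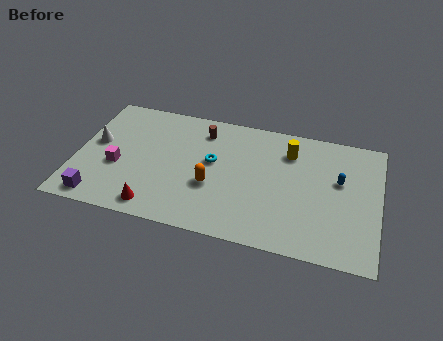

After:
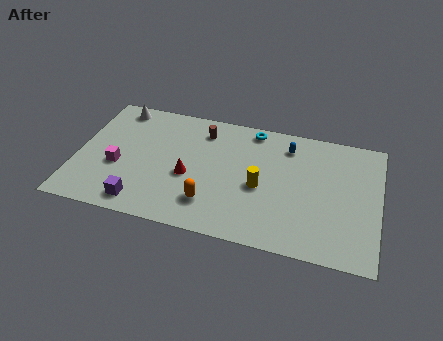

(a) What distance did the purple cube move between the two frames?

2.3

The purple cube was near (1.5, 1.1) before and (3.8, 1.3) after, so it travelled √(2.3² + 0.2²) ≈ 2.3 units.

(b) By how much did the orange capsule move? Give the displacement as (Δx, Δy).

(0.0, -1.3)

The orange capsule was at about (7.5, 3.5) and moved to about (7.5, 2.2).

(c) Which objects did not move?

the magenta cube and the brown cylinder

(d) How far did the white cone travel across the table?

3.1

The white cone was near (1.0, 5.2) before and (1.9, 8.2) after, so it travelled √(0.9² + 3.0²) ≈ 3.1 units.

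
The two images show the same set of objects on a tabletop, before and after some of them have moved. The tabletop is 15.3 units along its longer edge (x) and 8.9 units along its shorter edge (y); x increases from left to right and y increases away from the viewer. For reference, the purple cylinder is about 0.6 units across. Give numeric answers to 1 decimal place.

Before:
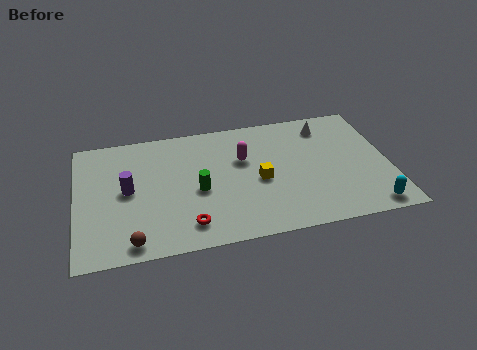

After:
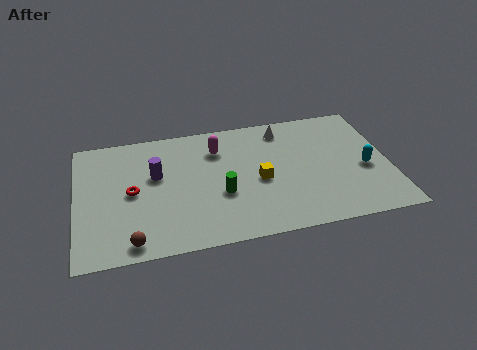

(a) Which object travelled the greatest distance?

the red torus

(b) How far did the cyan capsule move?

2.8

The cyan capsule moved from about (14.1, 1.0) to (14.1, 3.8), a distance of √(0.0² + 2.8²) ≈ 2.8.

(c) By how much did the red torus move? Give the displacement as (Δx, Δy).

(-2.6, 2.8)

The red torus was at about (5.3, 1.6) and moved to about (2.7, 4.4).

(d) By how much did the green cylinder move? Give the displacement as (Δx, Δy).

(1.1, -0.5)

The green cylinder started near (5.9, 3.9) and ended near (7.0, 3.4).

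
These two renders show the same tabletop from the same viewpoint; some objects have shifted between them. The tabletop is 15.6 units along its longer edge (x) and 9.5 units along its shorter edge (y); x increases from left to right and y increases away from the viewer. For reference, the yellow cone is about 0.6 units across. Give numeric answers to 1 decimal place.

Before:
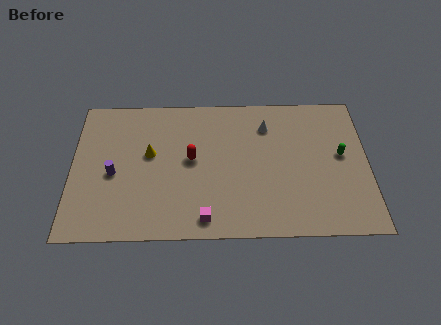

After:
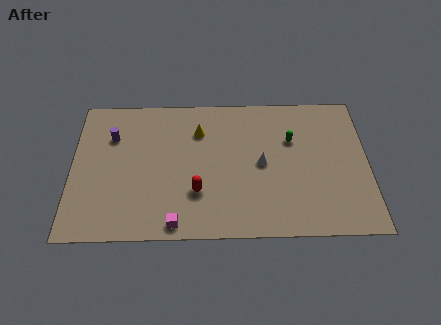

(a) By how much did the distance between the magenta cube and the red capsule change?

-1.7

The distance was about 4.0 in the first image and 2.3 in the second, so they moved 1.7 units closer together.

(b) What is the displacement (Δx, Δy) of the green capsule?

(-2.6, 1.1)

The green capsule started near (14.2, 5.2) and ended near (11.6, 6.3).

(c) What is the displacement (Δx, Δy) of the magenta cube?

(-1.5, -0.3)

The magenta cube was at about (7.0, 1.2) and moved to about (5.5, 0.9).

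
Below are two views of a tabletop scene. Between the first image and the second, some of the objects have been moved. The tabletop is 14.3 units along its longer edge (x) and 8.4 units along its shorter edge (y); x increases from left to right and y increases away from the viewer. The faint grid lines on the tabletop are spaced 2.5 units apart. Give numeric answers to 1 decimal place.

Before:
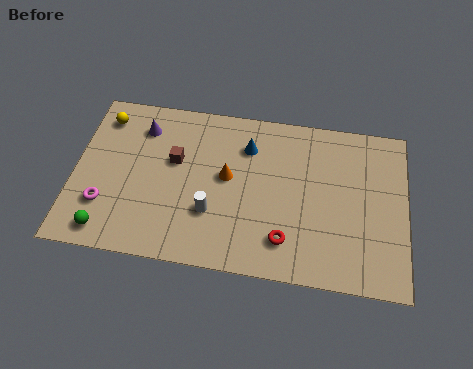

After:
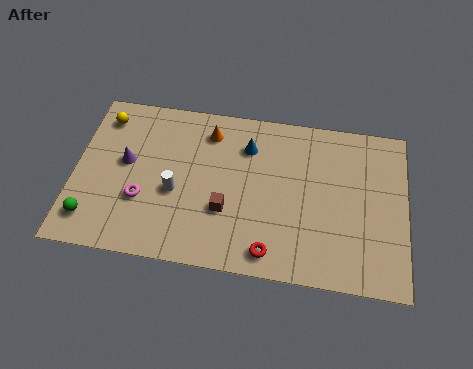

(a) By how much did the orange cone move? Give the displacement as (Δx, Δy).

(-0.9, 2.2)

From the two frames, the orange cone sits at roughly (6.6, 4.6) before and (5.7, 6.8) after.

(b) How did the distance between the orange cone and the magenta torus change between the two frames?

-0.9

Before: roughly 5.6 units apart; after: 4.7. That's 0.9 units closer together.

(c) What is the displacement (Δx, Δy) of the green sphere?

(-0.7, 0.5)

The green sphere started near (1.6, 1.1) and ended near (0.9, 1.6).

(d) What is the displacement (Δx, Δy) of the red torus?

(-0.6, -0.7)

From the two frames, the red torus sits at roughly (9.2, 1.8) before and (8.6, 1.1) after.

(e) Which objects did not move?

the blue cone and the yellow sphere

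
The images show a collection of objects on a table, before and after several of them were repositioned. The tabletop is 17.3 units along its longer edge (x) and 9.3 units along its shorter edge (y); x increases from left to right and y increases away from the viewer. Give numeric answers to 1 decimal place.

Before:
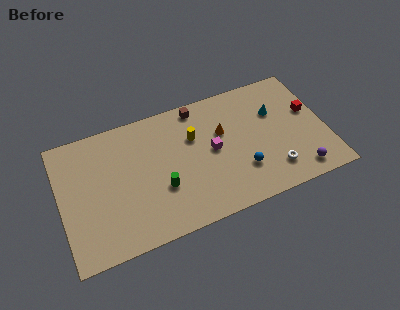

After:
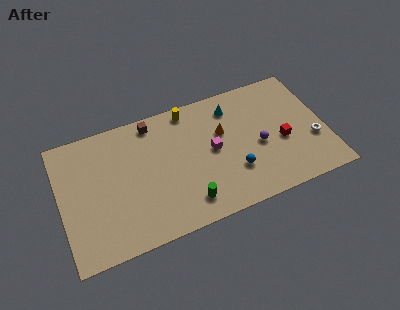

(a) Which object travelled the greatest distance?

the purple sphere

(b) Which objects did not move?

the orange cone and the magenta cube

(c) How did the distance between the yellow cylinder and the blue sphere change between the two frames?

+1.5

The distance was about 4.5 in the first image and 6.0 in the second, so they moved 1.5 units further apart.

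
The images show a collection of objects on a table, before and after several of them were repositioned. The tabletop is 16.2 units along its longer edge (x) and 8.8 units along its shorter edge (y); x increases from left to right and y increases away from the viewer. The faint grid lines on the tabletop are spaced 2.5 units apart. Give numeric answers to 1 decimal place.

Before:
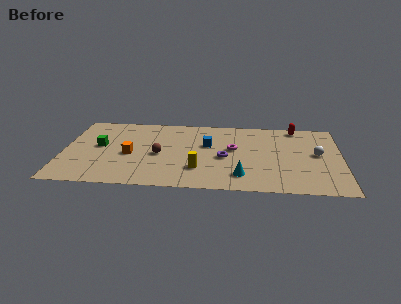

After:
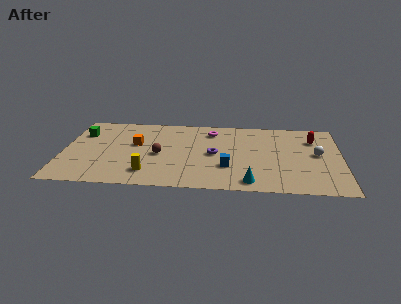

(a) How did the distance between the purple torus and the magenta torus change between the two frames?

+1.6

The distance was about 1.2 in the first image and 2.8 in the second, so they moved 1.6 units further apart.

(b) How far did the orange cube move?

1.3

The orange cube moved from about (3.9, 3.9) to (4.2, 5.2), a distance of √(0.3² + 1.3²) ≈ 1.3.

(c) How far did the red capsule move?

1.7

The red capsule moved from about (13.6, 7.9) to (14.6, 6.5), a distance of √(1.0² + 1.4²) ≈ 1.7.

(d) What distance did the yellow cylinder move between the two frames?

3.0

The yellow cylinder was near (7.9, 2.4) before and (5.0, 1.8) after, so it travelled √(2.9² + 0.6²) ≈ 3.0 units.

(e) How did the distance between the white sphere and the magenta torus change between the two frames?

+1.7

Before: roughly 4.9 units apart; after: 6.6. That's 1.7 units further apart.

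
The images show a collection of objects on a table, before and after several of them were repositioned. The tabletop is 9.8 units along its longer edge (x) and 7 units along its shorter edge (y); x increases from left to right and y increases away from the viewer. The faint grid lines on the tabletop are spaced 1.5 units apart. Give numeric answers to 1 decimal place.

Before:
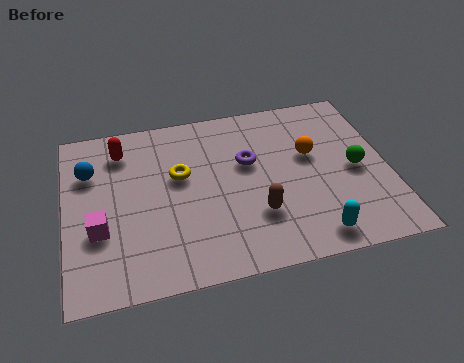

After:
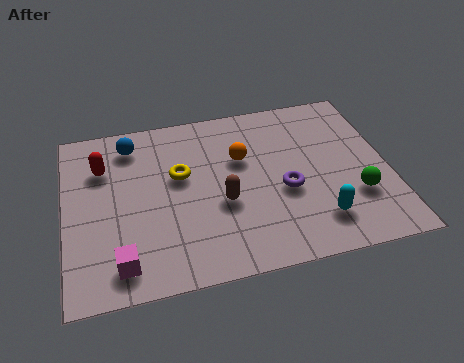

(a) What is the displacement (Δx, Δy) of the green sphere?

(-0.1, -1.1)

The green sphere started near (8.8, 3.3) and ended near (8.7, 2.2).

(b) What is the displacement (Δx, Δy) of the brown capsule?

(-1.0, 0.7)

The brown capsule was at about (5.7, 2.1) and moved to about (4.7, 2.8).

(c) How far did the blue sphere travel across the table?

1.6

The blue sphere moved from about (0.8, 4.9) to (2.1, 5.8), a distance of √(1.3² + 0.9²) ≈ 1.6.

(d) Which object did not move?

the yellow torus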